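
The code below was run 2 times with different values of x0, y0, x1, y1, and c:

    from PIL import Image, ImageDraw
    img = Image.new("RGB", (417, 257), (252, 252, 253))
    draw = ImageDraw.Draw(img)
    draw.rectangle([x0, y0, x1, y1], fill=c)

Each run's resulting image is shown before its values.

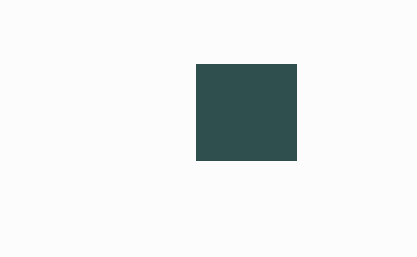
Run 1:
x0 = 196
y0 = 64
x1 = 296
y1 = 160
c = 'darkslategray'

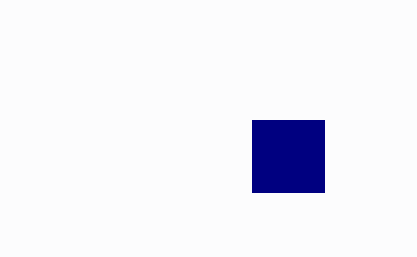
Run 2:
x0 = 252
y0 = 120
x1 = 324
y1 = 192
c = 'navy'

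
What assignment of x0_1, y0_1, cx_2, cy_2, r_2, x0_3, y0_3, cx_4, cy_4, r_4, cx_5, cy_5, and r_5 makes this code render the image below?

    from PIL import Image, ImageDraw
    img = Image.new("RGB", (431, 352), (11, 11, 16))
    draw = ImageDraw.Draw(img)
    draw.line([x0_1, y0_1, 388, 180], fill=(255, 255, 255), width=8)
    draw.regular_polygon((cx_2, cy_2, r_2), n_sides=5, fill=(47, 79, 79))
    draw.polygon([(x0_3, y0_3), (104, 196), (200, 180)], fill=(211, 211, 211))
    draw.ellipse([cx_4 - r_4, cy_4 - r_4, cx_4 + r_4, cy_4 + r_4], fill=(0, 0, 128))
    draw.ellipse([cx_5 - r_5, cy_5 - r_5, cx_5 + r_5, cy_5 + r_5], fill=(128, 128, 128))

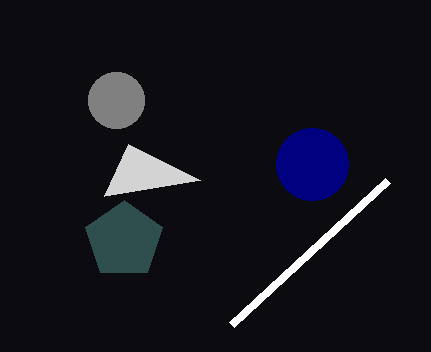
x0_1 = 232, y0_1 = 324, cx_2 = 124, cy_2 = 240, r_2 = 40, x0_3 = 128, y0_3 = 144, cx_4 = 312, cy_4 = 164, r_4 = 36, cx_5 = 116, cy_5 = 100, r_5 = 28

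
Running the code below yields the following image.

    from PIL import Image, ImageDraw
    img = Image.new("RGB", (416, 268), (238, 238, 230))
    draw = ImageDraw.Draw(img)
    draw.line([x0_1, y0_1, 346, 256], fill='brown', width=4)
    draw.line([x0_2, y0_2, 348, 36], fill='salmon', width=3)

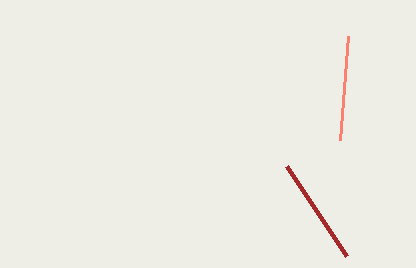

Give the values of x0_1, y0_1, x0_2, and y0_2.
x0_1 = 286, y0_1 = 166, x0_2 = 340, y0_2 = 140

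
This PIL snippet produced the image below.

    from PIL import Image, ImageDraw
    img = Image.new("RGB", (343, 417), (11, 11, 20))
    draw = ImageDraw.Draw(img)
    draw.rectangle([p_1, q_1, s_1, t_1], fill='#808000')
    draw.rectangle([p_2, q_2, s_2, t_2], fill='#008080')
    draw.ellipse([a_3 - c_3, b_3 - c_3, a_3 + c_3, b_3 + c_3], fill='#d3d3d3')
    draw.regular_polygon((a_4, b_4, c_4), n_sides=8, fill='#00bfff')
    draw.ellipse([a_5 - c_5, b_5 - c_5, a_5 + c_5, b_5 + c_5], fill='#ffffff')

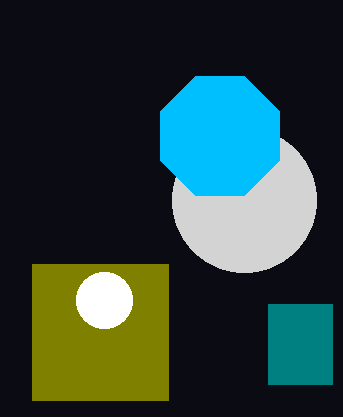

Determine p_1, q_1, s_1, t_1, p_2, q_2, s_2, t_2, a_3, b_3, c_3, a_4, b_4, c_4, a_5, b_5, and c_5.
p_1 = 32
q_1 = 264
s_1 = 168
t_1 = 400
p_2 = 268
q_2 = 304
s_2 = 332
t_2 = 384
a_3 = 244
b_3 = 200
c_3 = 72
a_4 = 220
b_4 = 136
c_4 = 64
a_5 = 104
b_5 = 300
c_5 = 28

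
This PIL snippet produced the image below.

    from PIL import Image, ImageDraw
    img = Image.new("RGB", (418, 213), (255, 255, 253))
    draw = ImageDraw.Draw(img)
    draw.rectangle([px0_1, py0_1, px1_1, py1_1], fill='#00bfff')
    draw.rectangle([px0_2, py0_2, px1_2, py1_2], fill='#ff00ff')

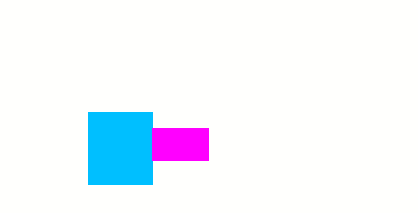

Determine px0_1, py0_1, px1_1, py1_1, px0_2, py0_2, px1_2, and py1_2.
px0_1 = 88
py0_1 = 112
px1_1 = 152
py1_1 = 184
px0_2 = 152
py0_2 = 128
px1_2 = 208
py1_2 = 160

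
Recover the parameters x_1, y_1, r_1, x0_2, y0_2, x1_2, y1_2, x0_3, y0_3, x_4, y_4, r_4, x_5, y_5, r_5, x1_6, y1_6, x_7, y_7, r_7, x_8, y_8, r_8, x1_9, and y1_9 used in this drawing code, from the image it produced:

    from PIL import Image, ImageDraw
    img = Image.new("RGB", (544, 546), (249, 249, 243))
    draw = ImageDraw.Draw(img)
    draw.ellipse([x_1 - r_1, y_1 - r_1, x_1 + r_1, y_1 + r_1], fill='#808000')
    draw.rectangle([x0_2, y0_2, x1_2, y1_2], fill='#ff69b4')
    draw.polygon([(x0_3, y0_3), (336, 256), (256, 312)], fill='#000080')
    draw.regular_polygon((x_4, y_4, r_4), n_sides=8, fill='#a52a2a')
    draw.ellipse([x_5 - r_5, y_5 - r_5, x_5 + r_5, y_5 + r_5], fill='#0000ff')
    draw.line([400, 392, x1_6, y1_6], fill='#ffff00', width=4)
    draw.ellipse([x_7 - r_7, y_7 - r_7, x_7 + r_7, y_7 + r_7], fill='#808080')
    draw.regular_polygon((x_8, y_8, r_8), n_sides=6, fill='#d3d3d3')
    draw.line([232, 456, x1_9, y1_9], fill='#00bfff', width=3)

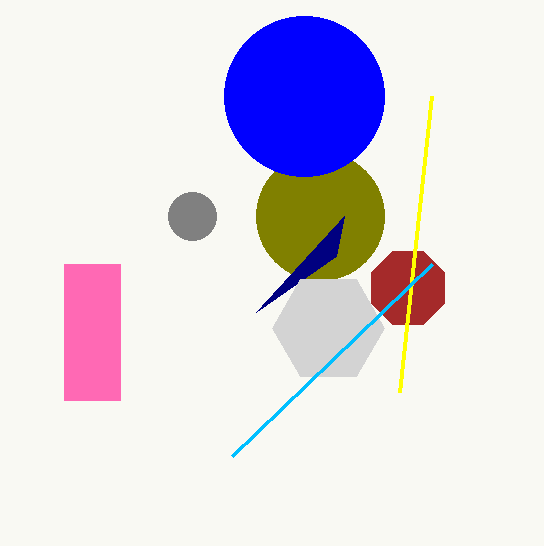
x_1 = 320
y_1 = 216
r_1 = 64
x0_2 = 64
y0_2 = 264
x1_2 = 120
y1_2 = 400
x0_3 = 344
y0_3 = 216
x_4 = 408
y_4 = 288
r_4 = 40
x_5 = 304
y_5 = 96
r_5 = 80
x1_6 = 432
y1_6 = 96
x_7 = 192
y_7 = 216
r_7 = 24
x_8 = 328
y_8 = 328
r_8 = 56
x1_9 = 432
y1_9 = 264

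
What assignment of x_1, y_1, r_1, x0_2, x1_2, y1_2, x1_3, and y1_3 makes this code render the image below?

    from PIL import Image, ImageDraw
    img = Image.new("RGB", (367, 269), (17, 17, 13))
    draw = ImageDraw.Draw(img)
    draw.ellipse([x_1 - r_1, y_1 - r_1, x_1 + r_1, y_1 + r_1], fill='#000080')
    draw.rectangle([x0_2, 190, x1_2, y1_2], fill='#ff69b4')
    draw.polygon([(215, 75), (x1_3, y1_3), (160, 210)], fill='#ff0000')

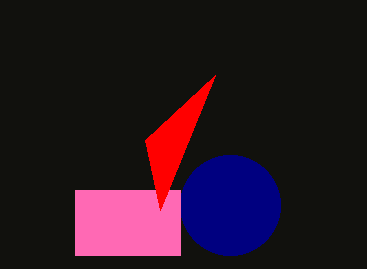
x_1 = 230, y_1 = 205, r_1 = 50, x0_2 = 75, x1_2 = 180, y1_2 = 255, x1_3 = 145, y1_3 = 140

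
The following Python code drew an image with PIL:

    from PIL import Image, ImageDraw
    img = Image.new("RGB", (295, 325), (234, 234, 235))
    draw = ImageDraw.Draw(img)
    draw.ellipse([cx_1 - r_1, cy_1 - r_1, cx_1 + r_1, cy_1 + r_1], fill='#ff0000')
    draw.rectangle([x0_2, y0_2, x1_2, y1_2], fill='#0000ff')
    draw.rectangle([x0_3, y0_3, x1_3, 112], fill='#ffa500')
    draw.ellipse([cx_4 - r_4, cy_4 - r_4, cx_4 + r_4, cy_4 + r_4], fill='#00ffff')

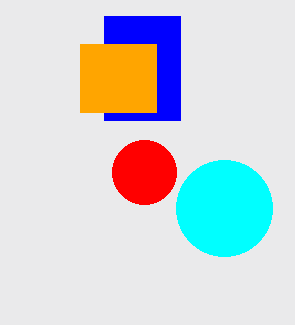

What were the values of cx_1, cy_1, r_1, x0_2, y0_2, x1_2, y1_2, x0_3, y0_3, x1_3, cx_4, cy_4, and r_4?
cx_1 = 144; cy_1 = 172; r_1 = 32; x0_2 = 104; y0_2 = 16; x1_2 = 180; y1_2 = 120; x0_3 = 80; y0_3 = 44; x1_3 = 156; cx_4 = 224; cy_4 = 208; r_4 = 48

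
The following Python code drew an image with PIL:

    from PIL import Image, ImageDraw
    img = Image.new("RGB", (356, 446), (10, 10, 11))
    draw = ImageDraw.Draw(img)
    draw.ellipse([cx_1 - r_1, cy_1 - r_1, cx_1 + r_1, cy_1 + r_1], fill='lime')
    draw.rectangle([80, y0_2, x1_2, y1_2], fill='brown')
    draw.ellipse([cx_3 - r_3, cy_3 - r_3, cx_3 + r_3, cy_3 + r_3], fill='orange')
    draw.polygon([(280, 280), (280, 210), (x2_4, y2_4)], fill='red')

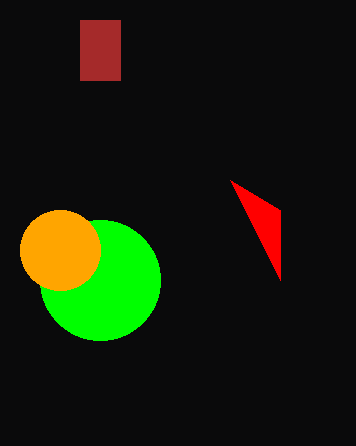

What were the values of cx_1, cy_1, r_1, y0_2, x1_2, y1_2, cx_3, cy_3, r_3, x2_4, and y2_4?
cx_1 = 100; cy_1 = 280; r_1 = 60; y0_2 = 20; x1_2 = 120; y1_2 = 80; cx_3 = 60; cy_3 = 250; r_3 = 40; x2_4 = 230; y2_4 = 180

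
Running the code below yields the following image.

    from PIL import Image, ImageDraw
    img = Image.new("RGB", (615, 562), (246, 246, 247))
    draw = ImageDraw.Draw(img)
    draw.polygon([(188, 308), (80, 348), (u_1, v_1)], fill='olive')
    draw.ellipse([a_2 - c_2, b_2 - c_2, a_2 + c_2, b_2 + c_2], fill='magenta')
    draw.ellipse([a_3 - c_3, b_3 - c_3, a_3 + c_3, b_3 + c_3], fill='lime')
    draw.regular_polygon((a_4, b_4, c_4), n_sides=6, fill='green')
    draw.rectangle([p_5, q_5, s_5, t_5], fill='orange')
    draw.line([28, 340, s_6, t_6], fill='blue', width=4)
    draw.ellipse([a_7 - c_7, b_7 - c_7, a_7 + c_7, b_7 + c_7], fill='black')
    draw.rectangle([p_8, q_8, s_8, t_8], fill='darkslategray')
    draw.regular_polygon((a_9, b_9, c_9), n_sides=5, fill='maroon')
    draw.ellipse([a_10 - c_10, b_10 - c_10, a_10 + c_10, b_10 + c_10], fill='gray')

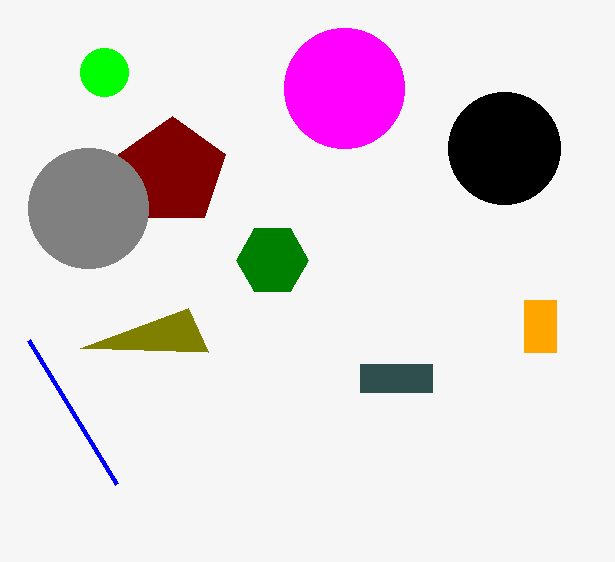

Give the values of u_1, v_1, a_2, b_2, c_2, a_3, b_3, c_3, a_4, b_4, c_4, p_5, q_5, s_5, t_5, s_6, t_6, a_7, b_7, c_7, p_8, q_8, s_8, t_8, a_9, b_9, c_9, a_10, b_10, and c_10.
u_1 = 208, v_1 = 352, a_2 = 344, b_2 = 88, c_2 = 60, a_3 = 104, b_3 = 72, c_3 = 24, a_4 = 272, b_4 = 260, c_4 = 36, p_5 = 524, q_5 = 300, s_5 = 556, t_5 = 352, s_6 = 116, t_6 = 484, a_7 = 504, b_7 = 148, c_7 = 56, p_8 = 360, q_8 = 364, s_8 = 432, t_8 = 392, a_9 = 172, b_9 = 172, c_9 = 56, a_10 = 88, b_10 = 208, c_10 = 60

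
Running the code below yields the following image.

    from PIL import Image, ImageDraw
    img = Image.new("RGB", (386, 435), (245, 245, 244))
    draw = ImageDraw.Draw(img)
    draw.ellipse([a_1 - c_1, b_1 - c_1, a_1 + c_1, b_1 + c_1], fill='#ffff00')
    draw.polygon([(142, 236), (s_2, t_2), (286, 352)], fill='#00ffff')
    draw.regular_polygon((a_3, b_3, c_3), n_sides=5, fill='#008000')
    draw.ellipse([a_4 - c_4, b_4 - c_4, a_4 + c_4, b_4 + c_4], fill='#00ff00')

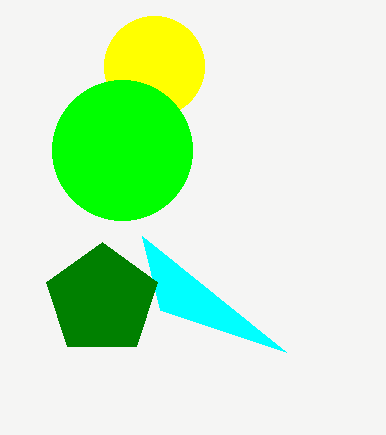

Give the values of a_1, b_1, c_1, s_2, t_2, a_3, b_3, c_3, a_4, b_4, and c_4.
a_1 = 154; b_1 = 66; c_1 = 50; s_2 = 160; t_2 = 310; a_3 = 102; b_3 = 300; c_3 = 58; a_4 = 122; b_4 = 150; c_4 = 70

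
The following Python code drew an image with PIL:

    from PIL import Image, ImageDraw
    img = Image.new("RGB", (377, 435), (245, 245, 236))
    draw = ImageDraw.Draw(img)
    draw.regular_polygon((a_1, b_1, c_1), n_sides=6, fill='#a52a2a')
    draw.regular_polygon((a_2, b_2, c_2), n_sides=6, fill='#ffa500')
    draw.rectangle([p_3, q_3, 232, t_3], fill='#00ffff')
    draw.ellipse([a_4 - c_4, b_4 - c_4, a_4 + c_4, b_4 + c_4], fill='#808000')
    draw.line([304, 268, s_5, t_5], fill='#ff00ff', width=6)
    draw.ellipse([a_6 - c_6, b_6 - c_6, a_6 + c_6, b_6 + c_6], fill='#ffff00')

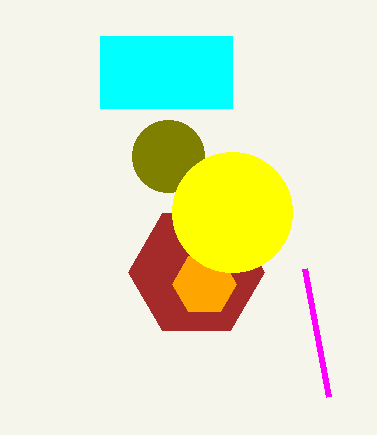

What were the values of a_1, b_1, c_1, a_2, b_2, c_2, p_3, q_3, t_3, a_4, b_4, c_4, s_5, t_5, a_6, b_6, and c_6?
a_1 = 196, b_1 = 272, c_1 = 68, a_2 = 204, b_2 = 284, c_2 = 32, p_3 = 100, q_3 = 36, t_3 = 108, a_4 = 168, b_4 = 156, c_4 = 36, s_5 = 328, t_5 = 396, a_6 = 232, b_6 = 212, c_6 = 60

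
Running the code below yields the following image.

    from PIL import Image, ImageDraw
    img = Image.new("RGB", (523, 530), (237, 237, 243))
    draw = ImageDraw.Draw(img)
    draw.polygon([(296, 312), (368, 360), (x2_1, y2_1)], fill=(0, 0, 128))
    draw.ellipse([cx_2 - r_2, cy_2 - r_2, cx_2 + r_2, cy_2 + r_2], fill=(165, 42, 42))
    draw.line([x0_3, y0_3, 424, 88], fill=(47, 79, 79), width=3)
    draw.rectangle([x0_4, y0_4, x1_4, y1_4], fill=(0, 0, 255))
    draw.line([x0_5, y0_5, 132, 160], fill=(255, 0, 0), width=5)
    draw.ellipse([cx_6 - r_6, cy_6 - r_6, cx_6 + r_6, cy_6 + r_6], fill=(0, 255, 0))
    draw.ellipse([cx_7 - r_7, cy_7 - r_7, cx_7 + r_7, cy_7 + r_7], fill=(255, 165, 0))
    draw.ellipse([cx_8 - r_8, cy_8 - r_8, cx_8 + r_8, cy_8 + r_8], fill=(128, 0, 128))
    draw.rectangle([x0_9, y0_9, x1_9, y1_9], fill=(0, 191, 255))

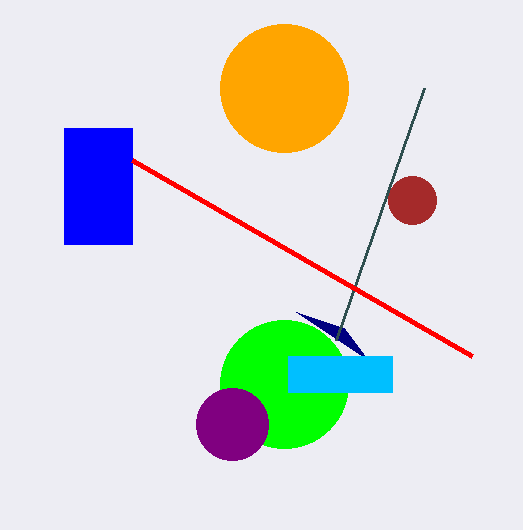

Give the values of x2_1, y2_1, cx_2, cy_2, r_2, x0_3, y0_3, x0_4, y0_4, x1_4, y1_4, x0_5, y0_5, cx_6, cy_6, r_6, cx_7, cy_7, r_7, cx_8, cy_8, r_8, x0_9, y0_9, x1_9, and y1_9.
x2_1 = 344
y2_1 = 328
cx_2 = 412
cy_2 = 200
r_2 = 24
x0_3 = 336
y0_3 = 340
x0_4 = 64
y0_4 = 128
x1_4 = 132
y1_4 = 244
x0_5 = 472
y0_5 = 356
cx_6 = 284
cy_6 = 384
r_6 = 64
cx_7 = 284
cy_7 = 88
r_7 = 64
cx_8 = 232
cy_8 = 424
r_8 = 36
x0_9 = 288
y0_9 = 356
x1_9 = 392
y1_9 = 392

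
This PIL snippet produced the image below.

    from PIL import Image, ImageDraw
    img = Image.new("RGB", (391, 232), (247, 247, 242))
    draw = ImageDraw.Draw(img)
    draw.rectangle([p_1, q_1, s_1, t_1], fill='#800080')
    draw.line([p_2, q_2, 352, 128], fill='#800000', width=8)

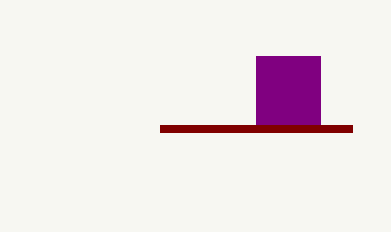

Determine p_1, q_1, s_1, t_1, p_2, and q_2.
p_1 = 256; q_1 = 56; s_1 = 320; t_1 = 128; p_2 = 160; q_2 = 128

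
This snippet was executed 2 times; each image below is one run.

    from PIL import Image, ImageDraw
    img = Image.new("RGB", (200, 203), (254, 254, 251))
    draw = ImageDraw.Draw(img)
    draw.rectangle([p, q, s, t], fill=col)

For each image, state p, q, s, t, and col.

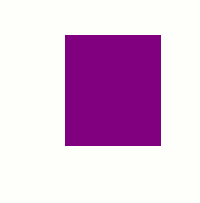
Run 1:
p = 65; q = 35; s = 160; t = 145; col = 'purple'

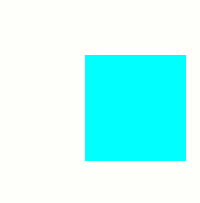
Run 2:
p = 85
q = 55
s = 185
t = 160
col = 'cyan'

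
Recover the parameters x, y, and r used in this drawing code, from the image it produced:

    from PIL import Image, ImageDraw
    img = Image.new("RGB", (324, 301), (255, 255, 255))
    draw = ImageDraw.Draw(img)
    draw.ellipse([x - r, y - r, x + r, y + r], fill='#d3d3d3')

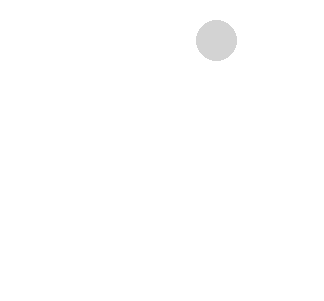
x = 216, y = 40, r = 20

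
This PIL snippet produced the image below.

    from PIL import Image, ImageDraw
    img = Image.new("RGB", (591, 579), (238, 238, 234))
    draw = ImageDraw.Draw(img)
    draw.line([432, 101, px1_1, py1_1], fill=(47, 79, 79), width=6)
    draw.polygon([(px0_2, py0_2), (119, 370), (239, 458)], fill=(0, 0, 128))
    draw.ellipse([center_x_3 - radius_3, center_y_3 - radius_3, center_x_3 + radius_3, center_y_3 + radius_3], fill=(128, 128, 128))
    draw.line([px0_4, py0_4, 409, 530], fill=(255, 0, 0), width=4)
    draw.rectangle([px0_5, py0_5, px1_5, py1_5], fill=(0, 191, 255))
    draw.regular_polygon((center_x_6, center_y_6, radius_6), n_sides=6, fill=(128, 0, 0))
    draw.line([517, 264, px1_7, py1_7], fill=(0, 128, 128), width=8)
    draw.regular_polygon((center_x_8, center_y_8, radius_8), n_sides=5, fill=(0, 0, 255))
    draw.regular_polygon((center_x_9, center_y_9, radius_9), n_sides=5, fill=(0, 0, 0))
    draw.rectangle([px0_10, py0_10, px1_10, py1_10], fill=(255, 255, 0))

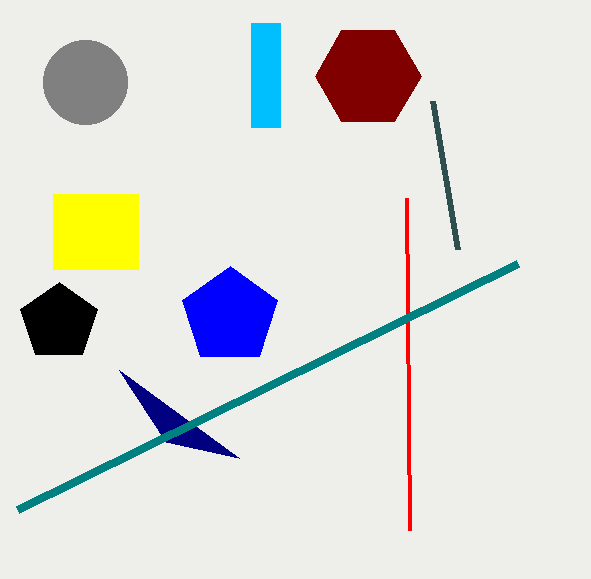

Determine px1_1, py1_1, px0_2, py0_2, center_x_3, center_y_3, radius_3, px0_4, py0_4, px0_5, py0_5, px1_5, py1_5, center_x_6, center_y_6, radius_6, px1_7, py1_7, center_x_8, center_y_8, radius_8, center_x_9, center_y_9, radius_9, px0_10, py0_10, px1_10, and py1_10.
px1_1 = 457, py1_1 = 249, px0_2 = 166, py0_2 = 442, center_x_3 = 85, center_y_3 = 82, radius_3 = 42, px0_4 = 406, py0_4 = 198, px0_5 = 251, py0_5 = 23, px1_5 = 280, py1_5 = 127, center_x_6 = 368, center_y_6 = 76, radius_6 = 53, px1_7 = 17, py1_7 = 510, center_x_8 = 230, center_y_8 = 316, radius_8 = 50, center_x_9 = 59, center_y_9 = 322, radius_9 = 40, px0_10 = 53, py0_10 = 194, px1_10 = 138, py1_10 = 269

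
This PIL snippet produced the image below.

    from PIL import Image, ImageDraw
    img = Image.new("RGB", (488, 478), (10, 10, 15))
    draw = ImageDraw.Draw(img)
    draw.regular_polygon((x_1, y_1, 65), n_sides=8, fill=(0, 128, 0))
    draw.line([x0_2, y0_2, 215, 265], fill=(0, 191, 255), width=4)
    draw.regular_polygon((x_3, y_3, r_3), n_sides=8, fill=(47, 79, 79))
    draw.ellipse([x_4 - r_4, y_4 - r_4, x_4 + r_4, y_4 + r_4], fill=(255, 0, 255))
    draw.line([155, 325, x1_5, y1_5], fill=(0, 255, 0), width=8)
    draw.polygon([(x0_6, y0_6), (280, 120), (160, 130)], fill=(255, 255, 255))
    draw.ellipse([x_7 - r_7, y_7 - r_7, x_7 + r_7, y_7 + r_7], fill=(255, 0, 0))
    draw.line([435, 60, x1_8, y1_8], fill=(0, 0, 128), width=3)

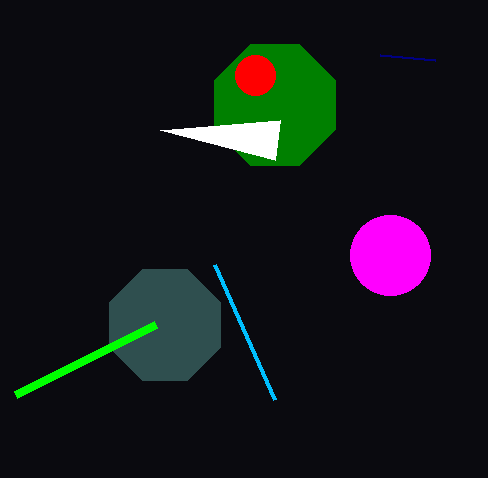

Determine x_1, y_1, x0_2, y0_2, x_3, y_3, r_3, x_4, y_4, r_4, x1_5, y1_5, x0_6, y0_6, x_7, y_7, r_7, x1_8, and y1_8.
x_1 = 275
y_1 = 105
x0_2 = 275
y0_2 = 400
x_3 = 165
y_3 = 325
r_3 = 60
x_4 = 390
y_4 = 255
r_4 = 40
x1_5 = 15
y1_5 = 395
x0_6 = 275
y0_6 = 160
x_7 = 255
y_7 = 75
r_7 = 20
x1_8 = 380
y1_8 = 55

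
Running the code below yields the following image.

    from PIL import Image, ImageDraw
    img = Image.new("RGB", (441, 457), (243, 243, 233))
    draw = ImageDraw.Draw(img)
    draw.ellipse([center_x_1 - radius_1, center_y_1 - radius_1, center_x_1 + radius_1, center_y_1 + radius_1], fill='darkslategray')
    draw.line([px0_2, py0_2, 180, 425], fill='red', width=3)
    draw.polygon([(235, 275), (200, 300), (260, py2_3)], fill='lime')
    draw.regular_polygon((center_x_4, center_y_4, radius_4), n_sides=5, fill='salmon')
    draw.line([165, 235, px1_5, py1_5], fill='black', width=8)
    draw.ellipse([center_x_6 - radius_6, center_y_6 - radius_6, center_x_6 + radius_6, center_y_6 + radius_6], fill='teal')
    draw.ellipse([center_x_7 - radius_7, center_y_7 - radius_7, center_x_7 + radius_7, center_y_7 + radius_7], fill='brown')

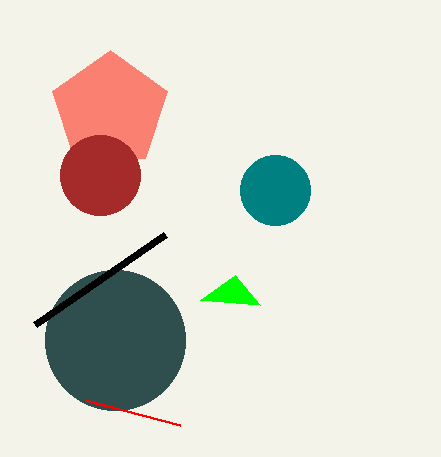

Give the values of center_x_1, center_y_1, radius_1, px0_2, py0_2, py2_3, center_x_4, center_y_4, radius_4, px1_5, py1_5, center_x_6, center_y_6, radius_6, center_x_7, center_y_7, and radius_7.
center_x_1 = 115; center_y_1 = 340; radius_1 = 70; px0_2 = 85; py0_2 = 400; py2_3 = 305; center_x_4 = 110; center_y_4 = 110; radius_4 = 60; px1_5 = 35; py1_5 = 325; center_x_6 = 275; center_y_6 = 190; radius_6 = 35; center_x_7 = 100; center_y_7 = 175; radius_7 = 40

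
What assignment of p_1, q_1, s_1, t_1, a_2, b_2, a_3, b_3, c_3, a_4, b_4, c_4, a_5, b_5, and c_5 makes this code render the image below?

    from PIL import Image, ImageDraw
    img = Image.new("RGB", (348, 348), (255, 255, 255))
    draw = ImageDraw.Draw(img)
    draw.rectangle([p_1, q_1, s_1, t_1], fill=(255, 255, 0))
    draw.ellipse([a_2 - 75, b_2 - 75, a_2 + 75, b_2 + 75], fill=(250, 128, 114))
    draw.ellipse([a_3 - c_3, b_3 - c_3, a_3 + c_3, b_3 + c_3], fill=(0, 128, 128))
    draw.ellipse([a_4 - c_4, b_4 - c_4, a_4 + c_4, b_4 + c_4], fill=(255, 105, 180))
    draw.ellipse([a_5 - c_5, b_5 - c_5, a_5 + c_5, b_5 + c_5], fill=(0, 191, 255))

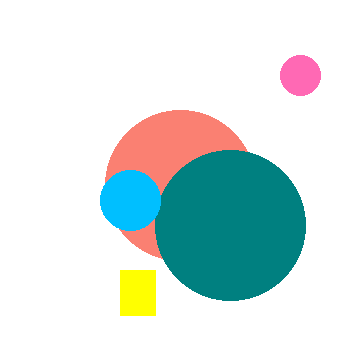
p_1 = 120
q_1 = 270
s_1 = 155
t_1 = 315
a_2 = 180
b_2 = 185
a_3 = 230
b_3 = 225
c_3 = 75
a_4 = 300
b_4 = 75
c_4 = 20
a_5 = 130
b_5 = 200
c_5 = 30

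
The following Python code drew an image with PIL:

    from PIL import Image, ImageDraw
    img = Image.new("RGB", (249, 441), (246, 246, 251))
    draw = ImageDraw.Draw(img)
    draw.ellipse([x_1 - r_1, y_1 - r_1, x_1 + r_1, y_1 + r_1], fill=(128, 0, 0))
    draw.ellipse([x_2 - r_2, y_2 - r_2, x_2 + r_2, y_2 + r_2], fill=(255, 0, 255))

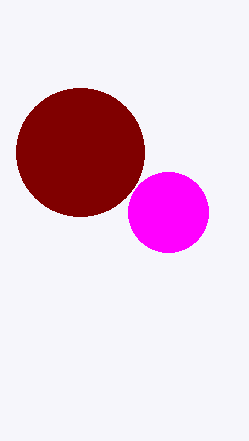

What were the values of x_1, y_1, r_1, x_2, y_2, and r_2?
x_1 = 80, y_1 = 152, r_1 = 64, x_2 = 168, y_2 = 212, r_2 = 40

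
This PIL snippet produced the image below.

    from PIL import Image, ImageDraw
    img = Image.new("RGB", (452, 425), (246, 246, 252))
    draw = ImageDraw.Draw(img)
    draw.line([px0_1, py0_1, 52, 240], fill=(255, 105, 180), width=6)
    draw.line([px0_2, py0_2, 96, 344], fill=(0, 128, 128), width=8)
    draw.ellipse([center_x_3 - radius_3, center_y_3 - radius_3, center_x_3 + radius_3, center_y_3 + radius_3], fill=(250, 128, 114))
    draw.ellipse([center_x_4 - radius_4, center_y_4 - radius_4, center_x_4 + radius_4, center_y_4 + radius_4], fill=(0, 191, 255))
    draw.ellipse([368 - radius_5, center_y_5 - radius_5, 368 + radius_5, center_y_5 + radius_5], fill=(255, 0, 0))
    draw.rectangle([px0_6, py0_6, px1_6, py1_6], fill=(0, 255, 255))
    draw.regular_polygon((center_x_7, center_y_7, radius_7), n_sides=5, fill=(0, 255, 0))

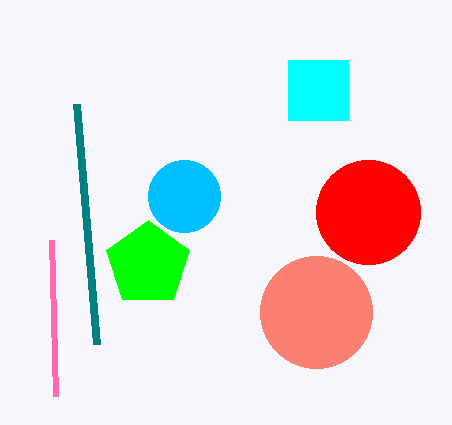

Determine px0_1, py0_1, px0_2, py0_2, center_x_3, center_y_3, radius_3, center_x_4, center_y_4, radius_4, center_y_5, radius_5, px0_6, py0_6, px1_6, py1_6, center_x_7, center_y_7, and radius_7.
px0_1 = 56, py0_1 = 396, px0_2 = 76, py0_2 = 104, center_x_3 = 316, center_y_3 = 312, radius_3 = 56, center_x_4 = 184, center_y_4 = 196, radius_4 = 36, center_y_5 = 212, radius_5 = 52, px0_6 = 288, py0_6 = 60, px1_6 = 348, py1_6 = 120, center_x_7 = 148, center_y_7 = 264, radius_7 = 44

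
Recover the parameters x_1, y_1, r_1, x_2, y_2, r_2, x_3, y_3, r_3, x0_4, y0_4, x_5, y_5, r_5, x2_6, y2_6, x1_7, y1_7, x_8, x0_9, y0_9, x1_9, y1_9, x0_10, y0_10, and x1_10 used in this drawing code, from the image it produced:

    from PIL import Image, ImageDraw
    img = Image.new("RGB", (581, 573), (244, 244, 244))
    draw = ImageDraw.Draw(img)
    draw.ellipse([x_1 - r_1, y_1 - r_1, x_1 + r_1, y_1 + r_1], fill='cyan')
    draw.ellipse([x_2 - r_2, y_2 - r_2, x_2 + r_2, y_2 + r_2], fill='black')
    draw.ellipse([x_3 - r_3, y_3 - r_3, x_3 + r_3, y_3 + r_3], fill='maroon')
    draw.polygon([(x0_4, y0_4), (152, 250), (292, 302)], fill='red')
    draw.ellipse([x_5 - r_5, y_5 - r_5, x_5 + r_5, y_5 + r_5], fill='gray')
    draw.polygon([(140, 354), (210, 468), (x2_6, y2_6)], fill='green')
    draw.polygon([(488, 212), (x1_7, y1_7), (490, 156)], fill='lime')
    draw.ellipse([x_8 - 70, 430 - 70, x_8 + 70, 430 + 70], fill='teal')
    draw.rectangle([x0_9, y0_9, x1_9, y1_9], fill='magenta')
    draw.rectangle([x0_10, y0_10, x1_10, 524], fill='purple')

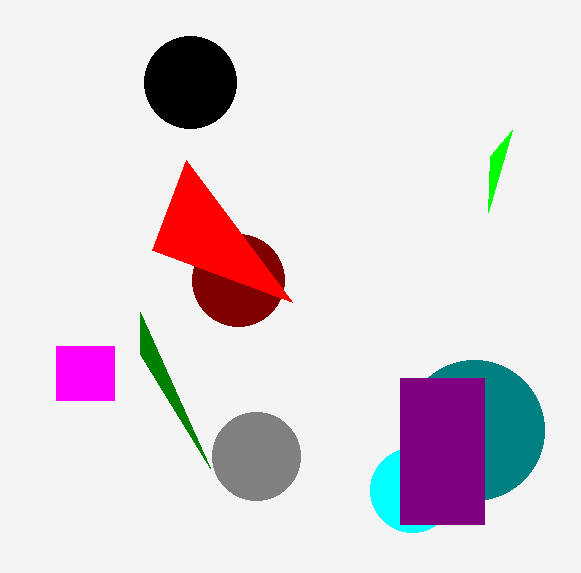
x_1 = 412, y_1 = 490, r_1 = 42, x_2 = 190, y_2 = 82, r_2 = 46, x_3 = 238, y_3 = 280, r_3 = 46, x0_4 = 186, y0_4 = 160, x_5 = 256, y_5 = 456, r_5 = 44, x2_6 = 140, y2_6 = 312, x1_7 = 512, y1_7 = 130, x_8 = 474, x0_9 = 56, y0_9 = 346, x1_9 = 114, y1_9 = 400, x0_10 = 400, y0_10 = 378, x1_10 = 484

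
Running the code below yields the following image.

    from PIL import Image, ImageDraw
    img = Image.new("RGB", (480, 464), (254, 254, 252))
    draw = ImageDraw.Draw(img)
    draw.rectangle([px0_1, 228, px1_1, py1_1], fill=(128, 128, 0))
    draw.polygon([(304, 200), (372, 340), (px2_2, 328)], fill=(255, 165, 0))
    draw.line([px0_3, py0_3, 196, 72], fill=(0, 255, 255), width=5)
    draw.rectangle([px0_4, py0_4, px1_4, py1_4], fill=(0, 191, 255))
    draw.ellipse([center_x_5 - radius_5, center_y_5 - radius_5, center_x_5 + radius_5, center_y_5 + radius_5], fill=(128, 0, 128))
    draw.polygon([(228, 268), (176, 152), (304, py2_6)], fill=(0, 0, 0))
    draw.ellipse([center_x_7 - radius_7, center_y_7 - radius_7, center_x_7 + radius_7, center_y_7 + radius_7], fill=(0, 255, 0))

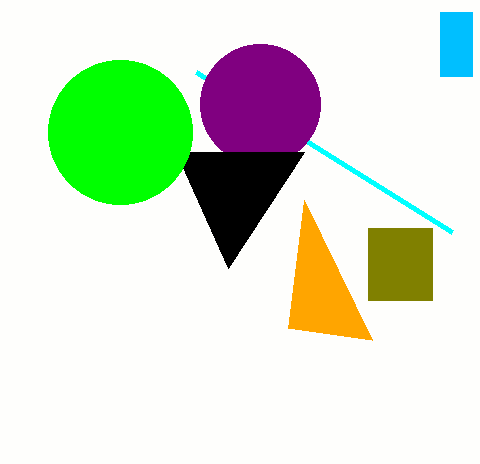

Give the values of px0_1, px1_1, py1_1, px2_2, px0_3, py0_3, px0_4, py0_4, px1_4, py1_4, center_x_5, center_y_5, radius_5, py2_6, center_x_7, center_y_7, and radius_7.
px0_1 = 368
px1_1 = 432
py1_1 = 300
px2_2 = 288
px0_3 = 452
py0_3 = 232
px0_4 = 440
py0_4 = 12
px1_4 = 472
py1_4 = 76
center_x_5 = 260
center_y_5 = 104
radius_5 = 60
py2_6 = 152
center_x_7 = 120
center_y_7 = 132
radius_7 = 72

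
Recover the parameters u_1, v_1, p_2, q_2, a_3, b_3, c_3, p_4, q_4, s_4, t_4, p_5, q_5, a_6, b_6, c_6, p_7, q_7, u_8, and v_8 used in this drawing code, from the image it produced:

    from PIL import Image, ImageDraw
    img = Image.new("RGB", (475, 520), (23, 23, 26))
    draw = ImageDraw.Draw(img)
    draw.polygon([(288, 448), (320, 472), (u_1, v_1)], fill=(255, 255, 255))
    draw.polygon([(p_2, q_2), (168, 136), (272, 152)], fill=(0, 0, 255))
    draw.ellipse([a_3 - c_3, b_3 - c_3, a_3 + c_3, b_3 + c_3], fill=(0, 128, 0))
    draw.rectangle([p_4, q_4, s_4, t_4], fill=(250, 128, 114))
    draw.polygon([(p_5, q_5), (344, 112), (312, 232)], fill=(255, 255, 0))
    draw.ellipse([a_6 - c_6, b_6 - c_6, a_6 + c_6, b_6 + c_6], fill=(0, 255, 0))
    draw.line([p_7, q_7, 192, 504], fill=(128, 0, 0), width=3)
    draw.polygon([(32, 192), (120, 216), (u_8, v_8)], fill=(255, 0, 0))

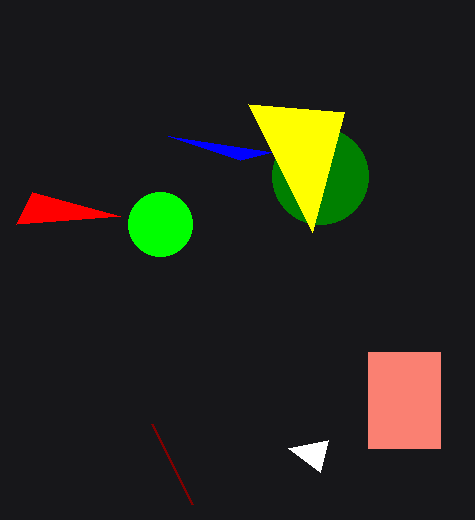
u_1 = 328
v_1 = 440
p_2 = 240
q_2 = 160
a_3 = 320
b_3 = 176
c_3 = 48
p_4 = 368
q_4 = 352
s_4 = 440
t_4 = 448
p_5 = 248
q_5 = 104
a_6 = 160
b_6 = 224
c_6 = 32
p_7 = 152
q_7 = 424
u_8 = 16
v_8 = 224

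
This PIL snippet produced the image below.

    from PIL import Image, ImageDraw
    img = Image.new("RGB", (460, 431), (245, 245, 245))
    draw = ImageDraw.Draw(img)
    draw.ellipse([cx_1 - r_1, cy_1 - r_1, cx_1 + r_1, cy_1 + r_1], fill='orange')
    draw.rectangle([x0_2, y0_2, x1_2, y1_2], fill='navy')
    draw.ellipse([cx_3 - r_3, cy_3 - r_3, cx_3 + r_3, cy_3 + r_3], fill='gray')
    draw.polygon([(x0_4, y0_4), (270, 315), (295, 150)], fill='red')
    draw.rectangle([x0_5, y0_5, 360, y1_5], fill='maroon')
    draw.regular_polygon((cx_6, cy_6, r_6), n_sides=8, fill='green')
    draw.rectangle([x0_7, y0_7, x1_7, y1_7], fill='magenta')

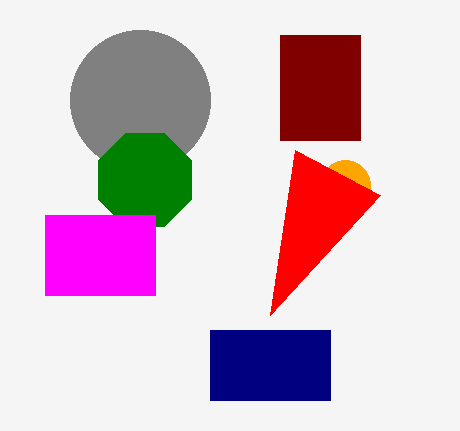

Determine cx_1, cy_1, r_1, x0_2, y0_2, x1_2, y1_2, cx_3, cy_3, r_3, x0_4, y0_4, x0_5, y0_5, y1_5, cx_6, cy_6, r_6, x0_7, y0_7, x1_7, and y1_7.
cx_1 = 345; cy_1 = 185; r_1 = 25; x0_2 = 210; y0_2 = 330; x1_2 = 330; y1_2 = 400; cx_3 = 140; cy_3 = 100; r_3 = 70; x0_4 = 380; y0_4 = 195; x0_5 = 280; y0_5 = 35; y1_5 = 140; cx_6 = 145; cy_6 = 180; r_6 = 50; x0_7 = 45; y0_7 = 215; x1_7 = 155; y1_7 = 295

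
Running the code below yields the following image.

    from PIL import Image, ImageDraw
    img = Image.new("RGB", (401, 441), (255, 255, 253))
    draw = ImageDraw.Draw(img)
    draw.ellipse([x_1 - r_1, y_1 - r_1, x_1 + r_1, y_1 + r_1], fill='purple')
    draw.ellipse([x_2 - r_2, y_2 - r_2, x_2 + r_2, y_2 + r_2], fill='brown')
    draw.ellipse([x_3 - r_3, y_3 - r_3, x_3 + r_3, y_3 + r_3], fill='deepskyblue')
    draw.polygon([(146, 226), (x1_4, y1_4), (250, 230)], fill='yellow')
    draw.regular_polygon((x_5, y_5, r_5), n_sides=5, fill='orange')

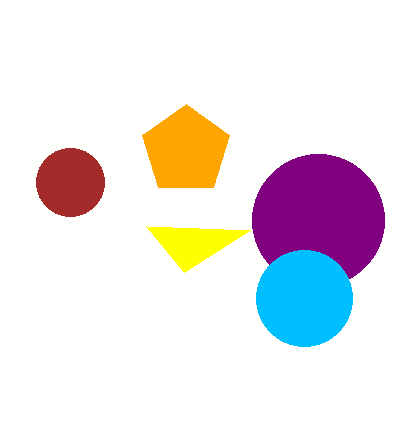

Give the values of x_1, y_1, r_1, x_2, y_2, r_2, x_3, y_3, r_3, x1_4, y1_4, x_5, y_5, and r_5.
x_1 = 318
y_1 = 220
r_1 = 66
x_2 = 70
y_2 = 182
r_2 = 34
x_3 = 304
y_3 = 298
r_3 = 48
x1_4 = 184
y1_4 = 272
x_5 = 186
y_5 = 150
r_5 = 46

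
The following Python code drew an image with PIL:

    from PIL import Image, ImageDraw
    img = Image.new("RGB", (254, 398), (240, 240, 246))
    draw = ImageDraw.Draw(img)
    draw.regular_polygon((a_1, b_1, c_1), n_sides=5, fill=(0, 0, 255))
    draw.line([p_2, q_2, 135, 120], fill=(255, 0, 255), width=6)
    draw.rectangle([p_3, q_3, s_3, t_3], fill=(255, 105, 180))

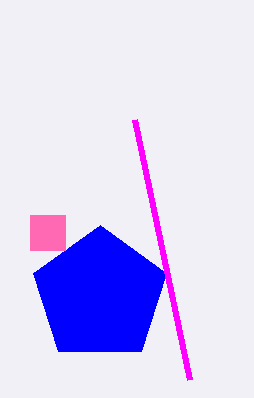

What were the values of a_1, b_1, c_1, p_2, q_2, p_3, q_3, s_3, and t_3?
a_1 = 100
b_1 = 295
c_1 = 70
p_2 = 190
q_2 = 380
p_3 = 30
q_3 = 215
s_3 = 65
t_3 = 250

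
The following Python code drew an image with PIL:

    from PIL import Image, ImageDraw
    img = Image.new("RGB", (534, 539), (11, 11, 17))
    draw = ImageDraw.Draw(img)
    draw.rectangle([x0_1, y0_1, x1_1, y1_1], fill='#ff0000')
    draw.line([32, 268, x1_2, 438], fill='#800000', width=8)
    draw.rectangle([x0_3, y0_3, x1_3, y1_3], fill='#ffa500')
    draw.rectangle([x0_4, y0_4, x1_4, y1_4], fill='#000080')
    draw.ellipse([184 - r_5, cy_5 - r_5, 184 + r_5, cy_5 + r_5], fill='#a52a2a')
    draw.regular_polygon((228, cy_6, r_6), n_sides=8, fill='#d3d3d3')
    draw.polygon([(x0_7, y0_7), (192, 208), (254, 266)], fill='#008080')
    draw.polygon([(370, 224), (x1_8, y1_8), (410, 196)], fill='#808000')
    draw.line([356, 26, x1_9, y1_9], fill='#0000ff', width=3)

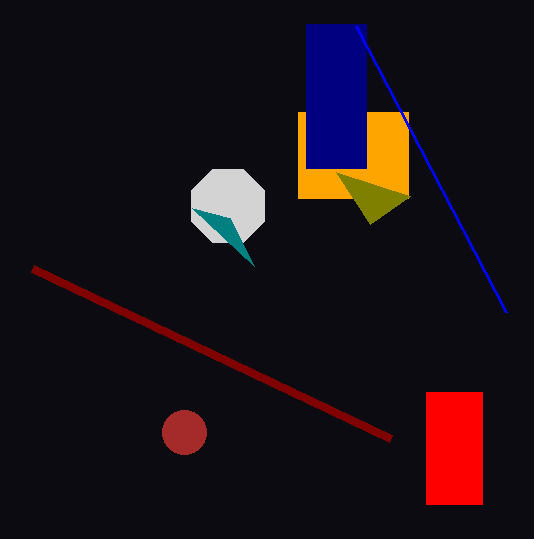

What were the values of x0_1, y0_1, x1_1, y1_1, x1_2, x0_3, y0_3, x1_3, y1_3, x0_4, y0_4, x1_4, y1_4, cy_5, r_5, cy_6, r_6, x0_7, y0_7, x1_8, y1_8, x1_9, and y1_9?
x0_1 = 426
y0_1 = 392
x1_1 = 482
y1_1 = 504
x1_2 = 390
x0_3 = 298
y0_3 = 112
x1_3 = 408
y1_3 = 198
x0_4 = 306
y0_4 = 24
x1_4 = 366
y1_4 = 168
cy_5 = 432
r_5 = 22
cy_6 = 206
r_6 = 40
x0_7 = 230
y0_7 = 218
x1_8 = 336
y1_8 = 172
x1_9 = 506
y1_9 = 312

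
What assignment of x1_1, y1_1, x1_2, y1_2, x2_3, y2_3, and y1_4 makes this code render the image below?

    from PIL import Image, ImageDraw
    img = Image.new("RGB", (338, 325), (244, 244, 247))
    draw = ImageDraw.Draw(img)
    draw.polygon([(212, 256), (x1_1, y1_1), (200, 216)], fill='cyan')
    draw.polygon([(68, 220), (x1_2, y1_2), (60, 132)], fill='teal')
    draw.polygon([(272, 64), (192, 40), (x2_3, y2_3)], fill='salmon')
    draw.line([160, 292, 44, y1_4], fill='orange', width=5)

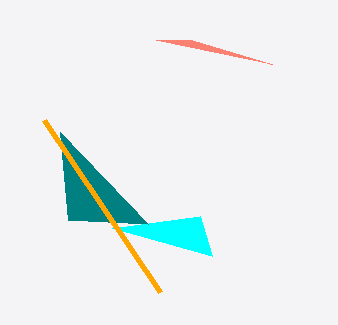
x1_1 = 112, y1_1 = 228, x1_2 = 148, y1_2 = 224, x2_3 = 156, y2_3 = 40, y1_4 = 120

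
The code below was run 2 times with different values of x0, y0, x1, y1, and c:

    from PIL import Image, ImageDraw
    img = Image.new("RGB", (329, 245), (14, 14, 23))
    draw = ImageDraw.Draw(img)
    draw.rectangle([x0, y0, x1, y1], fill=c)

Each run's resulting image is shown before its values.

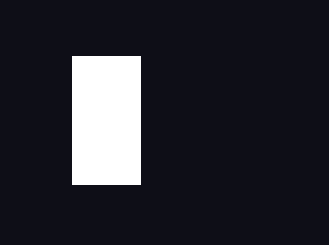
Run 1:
x0 = 72, y0 = 56, x1 = 140, y1 = 184, c = 'white'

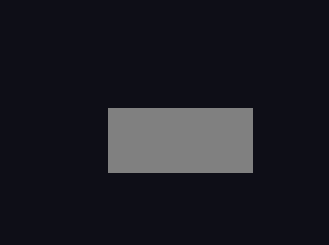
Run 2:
x0 = 108, y0 = 108, x1 = 252, y1 = 172, c = 'gray'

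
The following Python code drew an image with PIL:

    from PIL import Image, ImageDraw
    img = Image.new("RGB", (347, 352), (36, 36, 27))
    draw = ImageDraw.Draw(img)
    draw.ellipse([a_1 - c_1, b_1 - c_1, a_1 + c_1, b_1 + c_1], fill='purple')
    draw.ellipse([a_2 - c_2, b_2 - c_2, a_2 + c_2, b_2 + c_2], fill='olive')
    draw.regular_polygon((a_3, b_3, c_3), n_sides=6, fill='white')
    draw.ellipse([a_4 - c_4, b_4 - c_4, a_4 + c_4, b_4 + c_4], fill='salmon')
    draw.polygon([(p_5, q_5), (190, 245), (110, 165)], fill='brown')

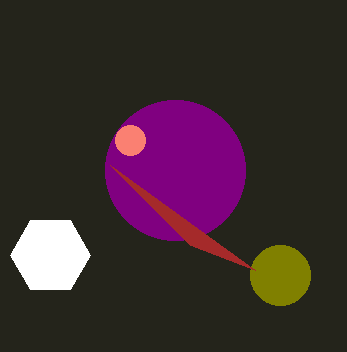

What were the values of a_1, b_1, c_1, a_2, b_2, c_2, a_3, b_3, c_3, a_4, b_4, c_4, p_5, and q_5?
a_1 = 175, b_1 = 170, c_1 = 70, a_2 = 280, b_2 = 275, c_2 = 30, a_3 = 50, b_3 = 255, c_3 = 40, a_4 = 130, b_4 = 140, c_4 = 15, p_5 = 255, q_5 = 270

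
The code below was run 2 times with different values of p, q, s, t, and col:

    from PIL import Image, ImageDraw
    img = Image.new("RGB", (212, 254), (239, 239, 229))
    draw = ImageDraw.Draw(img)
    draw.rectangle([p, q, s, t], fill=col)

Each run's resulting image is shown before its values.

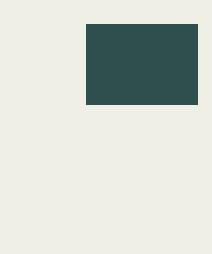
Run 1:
p = 86
q = 24
s = 197
t = 104
col = 'darkslategray'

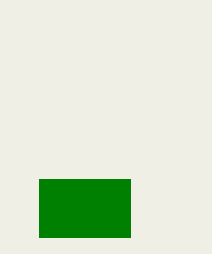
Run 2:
p = 39
q = 179
s = 130
t = 237
col = 'green'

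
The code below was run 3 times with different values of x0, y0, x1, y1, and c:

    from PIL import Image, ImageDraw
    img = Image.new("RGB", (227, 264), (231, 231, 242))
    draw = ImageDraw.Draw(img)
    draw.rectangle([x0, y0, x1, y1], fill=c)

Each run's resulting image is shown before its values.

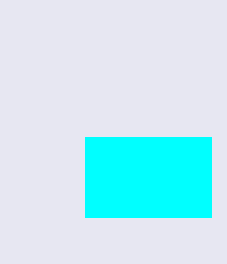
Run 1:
x0 = 85; y0 = 137; x1 = 211; y1 = 217; c = 'cyan'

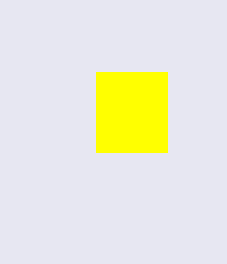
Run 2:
x0 = 96; y0 = 72; x1 = 167; y1 = 152; c = 'yellow'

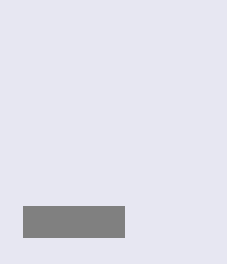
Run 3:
x0 = 23
y0 = 206
x1 = 124
y1 = 237
c = 'gray'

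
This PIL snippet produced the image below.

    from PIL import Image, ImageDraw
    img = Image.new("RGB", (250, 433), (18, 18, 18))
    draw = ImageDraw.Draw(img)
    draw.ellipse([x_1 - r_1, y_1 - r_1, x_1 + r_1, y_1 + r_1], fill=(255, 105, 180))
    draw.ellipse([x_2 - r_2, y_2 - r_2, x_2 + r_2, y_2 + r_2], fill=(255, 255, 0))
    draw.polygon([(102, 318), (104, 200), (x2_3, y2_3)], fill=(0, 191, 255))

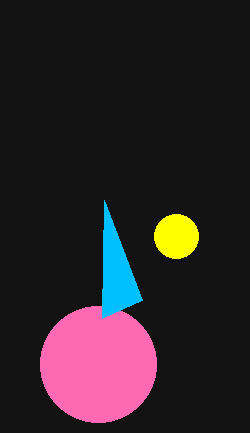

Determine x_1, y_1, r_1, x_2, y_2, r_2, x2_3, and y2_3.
x_1 = 98; y_1 = 364; r_1 = 58; x_2 = 176; y_2 = 236; r_2 = 22; x2_3 = 142; y2_3 = 300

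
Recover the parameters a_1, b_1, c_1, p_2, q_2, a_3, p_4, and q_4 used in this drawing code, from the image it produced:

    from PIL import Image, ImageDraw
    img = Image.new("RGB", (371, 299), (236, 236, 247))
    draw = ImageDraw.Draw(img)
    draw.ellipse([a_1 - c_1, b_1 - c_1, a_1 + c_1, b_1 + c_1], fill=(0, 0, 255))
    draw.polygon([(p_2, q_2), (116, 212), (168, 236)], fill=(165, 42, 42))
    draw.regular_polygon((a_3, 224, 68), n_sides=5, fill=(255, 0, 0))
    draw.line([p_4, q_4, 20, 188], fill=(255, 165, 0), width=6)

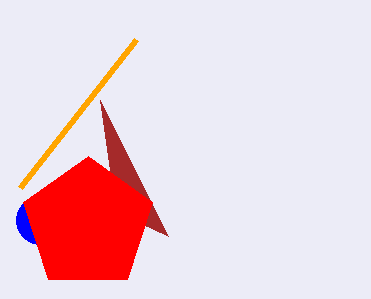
a_1 = 40
b_1 = 220
c_1 = 24
p_2 = 100
q_2 = 100
a_3 = 88
p_4 = 136
q_4 = 40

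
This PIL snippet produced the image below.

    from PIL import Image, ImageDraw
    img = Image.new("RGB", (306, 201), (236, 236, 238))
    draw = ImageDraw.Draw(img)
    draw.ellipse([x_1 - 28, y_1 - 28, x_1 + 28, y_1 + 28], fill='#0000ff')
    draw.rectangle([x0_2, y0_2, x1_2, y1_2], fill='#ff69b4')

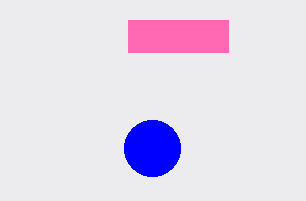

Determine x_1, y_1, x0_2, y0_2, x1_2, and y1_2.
x_1 = 152, y_1 = 148, x0_2 = 128, y0_2 = 20, x1_2 = 228, y1_2 = 52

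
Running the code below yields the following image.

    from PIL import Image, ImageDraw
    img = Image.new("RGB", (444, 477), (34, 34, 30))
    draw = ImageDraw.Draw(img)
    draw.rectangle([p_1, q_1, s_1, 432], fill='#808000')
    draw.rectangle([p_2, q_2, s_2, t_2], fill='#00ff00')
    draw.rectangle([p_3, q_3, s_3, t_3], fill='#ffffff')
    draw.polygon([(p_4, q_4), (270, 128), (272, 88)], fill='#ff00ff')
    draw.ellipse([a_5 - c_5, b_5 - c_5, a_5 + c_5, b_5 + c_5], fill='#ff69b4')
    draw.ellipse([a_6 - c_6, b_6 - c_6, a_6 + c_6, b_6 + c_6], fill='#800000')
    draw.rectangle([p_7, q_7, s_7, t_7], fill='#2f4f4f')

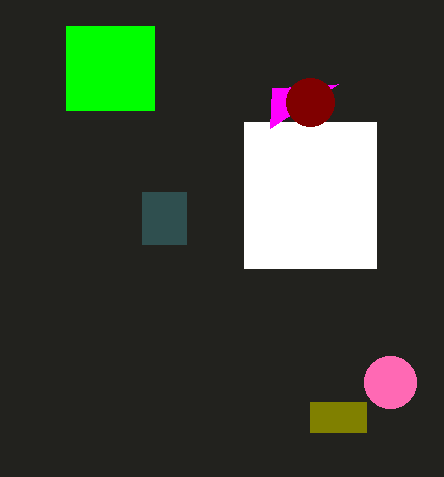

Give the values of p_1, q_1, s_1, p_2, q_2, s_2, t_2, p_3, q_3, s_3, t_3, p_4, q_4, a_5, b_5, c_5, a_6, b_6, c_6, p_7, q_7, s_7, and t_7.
p_1 = 310, q_1 = 402, s_1 = 366, p_2 = 66, q_2 = 26, s_2 = 154, t_2 = 110, p_3 = 244, q_3 = 122, s_3 = 376, t_3 = 268, p_4 = 338, q_4 = 84, a_5 = 390, b_5 = 382, c_5 = 26, a_6 = 310, b_6 = 102, c_6 = 24, p_7 = 142, q_7 = 192, s_7 = 186, t_7 = 244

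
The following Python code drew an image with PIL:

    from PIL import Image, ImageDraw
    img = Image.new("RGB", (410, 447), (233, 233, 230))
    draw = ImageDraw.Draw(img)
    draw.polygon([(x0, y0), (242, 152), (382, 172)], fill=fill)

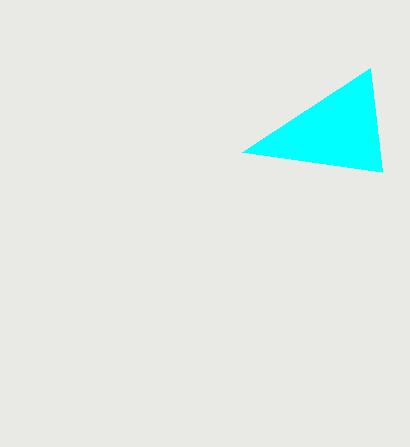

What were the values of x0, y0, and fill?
x0 = 370, y0 = 68, fill = 'cyan'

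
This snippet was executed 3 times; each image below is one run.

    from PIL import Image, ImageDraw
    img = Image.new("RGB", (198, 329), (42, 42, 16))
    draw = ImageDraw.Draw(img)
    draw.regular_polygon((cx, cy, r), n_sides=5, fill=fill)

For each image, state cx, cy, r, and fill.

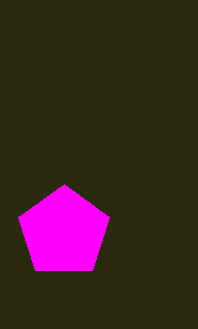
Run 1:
cx = 64; cy = 232; r = 48; fill = 'magenta'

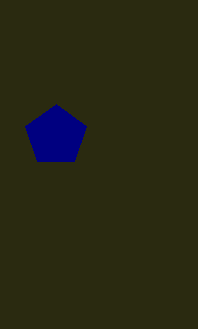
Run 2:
cx = 56; cy = 136; r = 32; fill = 'navy'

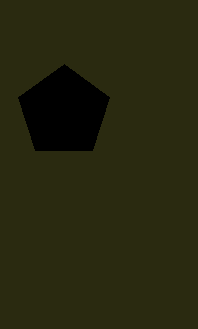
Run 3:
cx = 64
cy = 112
r = 48
fill = 'black'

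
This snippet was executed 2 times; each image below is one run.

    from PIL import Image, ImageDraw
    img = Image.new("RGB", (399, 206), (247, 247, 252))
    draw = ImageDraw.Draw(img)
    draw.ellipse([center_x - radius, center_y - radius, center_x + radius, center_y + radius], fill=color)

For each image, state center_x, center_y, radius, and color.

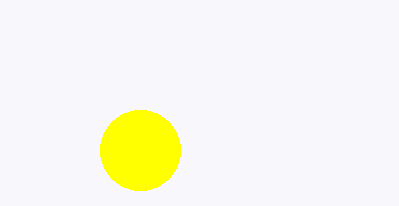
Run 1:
center_x = 140, center_y = 150, radius = 40, color = 'yellow'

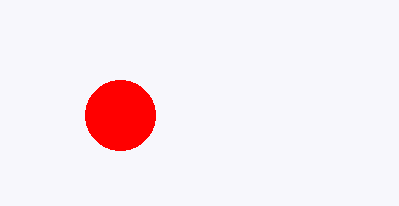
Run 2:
center_x = 120, center_y = 115, radius = 35, color = 'red'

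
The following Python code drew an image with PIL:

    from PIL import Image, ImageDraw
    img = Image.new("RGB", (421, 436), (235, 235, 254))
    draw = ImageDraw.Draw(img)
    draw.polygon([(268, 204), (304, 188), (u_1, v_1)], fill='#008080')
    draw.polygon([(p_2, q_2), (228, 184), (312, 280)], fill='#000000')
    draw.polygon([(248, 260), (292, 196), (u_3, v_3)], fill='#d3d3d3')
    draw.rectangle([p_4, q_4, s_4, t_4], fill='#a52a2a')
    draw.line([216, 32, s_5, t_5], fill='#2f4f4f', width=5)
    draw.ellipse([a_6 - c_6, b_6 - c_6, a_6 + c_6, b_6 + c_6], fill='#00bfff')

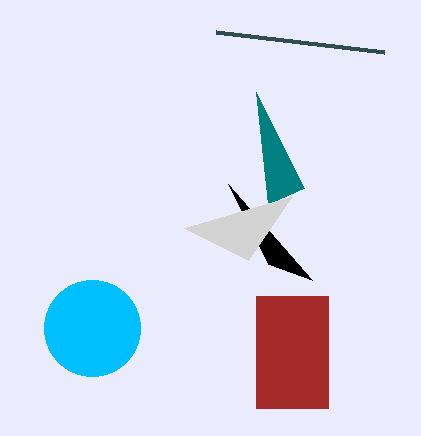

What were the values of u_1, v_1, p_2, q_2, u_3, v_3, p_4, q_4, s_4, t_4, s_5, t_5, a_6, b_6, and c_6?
u_1 = 256, v_1 = 92, p_2 = 268, q_2 = 264, u_3 = 184, v_3 = 228, p_4 = 256, q_4 = 296, s_4 = 328, t_4 = 408, s_5 = 384, t_5 = 52, a_6 = 92, b_6 = 328, c_6 = 48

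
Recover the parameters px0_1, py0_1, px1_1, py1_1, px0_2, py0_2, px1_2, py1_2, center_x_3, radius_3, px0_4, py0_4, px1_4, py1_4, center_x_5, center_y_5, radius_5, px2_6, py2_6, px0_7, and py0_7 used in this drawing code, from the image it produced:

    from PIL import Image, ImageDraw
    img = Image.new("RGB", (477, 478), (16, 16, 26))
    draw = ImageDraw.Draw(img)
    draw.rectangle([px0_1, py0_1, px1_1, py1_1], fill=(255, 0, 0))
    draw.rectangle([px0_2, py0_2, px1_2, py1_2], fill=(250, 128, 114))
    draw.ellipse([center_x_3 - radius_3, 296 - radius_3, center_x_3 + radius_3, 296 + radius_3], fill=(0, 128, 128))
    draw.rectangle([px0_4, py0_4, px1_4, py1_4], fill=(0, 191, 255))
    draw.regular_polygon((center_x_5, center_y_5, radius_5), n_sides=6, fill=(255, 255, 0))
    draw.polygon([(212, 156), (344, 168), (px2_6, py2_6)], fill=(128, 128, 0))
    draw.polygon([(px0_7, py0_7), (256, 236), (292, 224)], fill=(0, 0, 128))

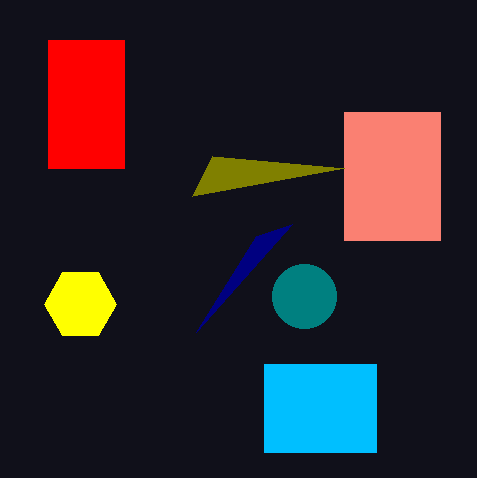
px0_1 = 48; py0_1 = 40; px1_1 = 124; py1_1 = 168; px0_2 = 344; py0_2 = 112; px1_2 = 440; py1_2 = 240; center_x_3 = 304; radius_3 = 32; px0_4 = 264; py0_4 = 364; px1_4 = 376; py1_4 = 452; center_x_5 = 80; center_y_5 = 304; radius_5 = 36; px2_6 = 192; py2_6 = 196; px0_7 = 196; py0_7 = 332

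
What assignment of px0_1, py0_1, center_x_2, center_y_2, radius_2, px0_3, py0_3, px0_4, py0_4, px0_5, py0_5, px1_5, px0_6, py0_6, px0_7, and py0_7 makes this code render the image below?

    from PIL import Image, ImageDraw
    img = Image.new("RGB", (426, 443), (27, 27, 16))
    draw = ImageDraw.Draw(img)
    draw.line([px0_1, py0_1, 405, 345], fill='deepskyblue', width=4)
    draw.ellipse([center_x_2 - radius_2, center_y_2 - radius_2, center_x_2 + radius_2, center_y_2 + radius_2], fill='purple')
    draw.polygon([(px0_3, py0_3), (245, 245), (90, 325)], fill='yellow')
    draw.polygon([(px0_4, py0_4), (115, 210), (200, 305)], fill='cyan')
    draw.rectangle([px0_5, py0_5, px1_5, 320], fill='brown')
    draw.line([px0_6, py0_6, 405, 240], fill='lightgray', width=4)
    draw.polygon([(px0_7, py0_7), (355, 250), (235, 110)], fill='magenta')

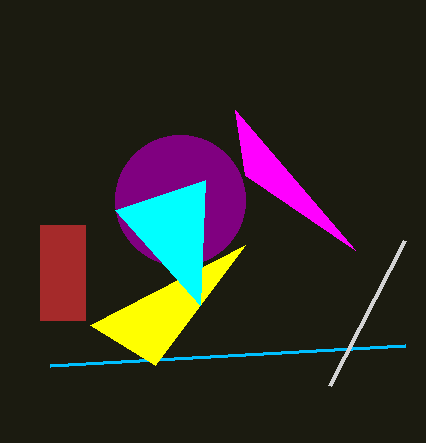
px0_1 = 50
py0_1 = 365
center_x_2 = 180
center_y_2 = 200
radius_2 = 65
px0_3 = 155
py0_3 = 365
px0_4 = 205
py0_4 = 180
px0_5 = 40
py0_5 = 225
px1_5 = 85
px0_6 = 330
py0_6 = 385
px0_7 = 245
py0_7 = 175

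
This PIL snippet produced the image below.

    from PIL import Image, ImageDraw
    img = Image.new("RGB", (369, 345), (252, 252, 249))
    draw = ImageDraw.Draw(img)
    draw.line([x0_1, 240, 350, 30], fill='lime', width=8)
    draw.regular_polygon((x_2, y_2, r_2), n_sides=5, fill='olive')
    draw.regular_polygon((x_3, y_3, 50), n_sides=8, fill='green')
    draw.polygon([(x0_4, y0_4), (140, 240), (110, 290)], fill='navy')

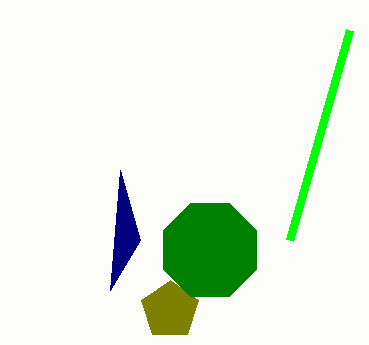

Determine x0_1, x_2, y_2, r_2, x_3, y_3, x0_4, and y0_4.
x0_1 = 290
x_2 = 170
y_2 = 310
r_2 = 30
x_3 = 210
y_3 = 250
x0_4 = 120
y0_4 = 170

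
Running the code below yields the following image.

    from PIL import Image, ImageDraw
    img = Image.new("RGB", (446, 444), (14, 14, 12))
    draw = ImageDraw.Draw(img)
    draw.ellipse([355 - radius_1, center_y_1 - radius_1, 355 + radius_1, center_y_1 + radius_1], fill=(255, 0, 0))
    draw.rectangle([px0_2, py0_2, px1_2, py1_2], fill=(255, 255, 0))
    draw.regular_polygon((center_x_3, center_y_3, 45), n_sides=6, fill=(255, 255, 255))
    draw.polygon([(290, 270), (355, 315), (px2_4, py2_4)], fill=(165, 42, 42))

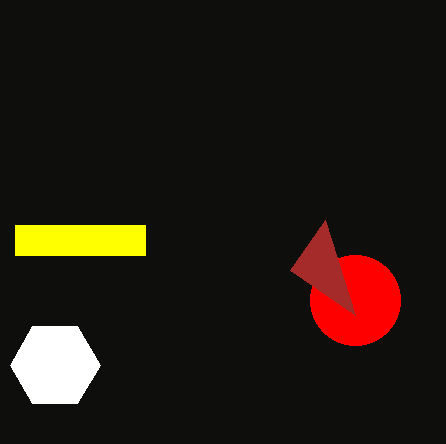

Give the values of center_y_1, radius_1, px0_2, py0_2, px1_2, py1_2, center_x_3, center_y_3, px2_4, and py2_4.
center_y_1 = 300
radius_1 = 45
px0_2 = 15
py0_2 = 225
px1_2 = 145
py1_2 = 255
center_x_3 = 55
center_y_3 = 365
px2_4 = 325
py2_4 = 220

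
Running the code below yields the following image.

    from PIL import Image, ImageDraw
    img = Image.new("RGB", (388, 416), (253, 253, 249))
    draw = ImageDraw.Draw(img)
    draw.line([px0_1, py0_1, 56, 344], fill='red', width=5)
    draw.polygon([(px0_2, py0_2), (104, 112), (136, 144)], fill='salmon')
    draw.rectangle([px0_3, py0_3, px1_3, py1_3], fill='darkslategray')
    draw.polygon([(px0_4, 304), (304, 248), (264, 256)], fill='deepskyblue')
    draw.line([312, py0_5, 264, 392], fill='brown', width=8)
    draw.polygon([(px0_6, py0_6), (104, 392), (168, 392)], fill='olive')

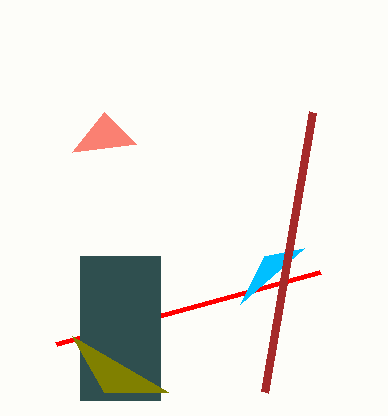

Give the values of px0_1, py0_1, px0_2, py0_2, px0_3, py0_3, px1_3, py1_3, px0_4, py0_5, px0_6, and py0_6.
px0_1 = 320
py0_1 = 272
px0_2 = 72
py0_2 = 152
px0_3 = 80
py0_3 = 256
px1_3 = 160
py1_3 = 400
px0_4 = 240
py0_5 = 112
px0_6 = 72
py0_6 = 336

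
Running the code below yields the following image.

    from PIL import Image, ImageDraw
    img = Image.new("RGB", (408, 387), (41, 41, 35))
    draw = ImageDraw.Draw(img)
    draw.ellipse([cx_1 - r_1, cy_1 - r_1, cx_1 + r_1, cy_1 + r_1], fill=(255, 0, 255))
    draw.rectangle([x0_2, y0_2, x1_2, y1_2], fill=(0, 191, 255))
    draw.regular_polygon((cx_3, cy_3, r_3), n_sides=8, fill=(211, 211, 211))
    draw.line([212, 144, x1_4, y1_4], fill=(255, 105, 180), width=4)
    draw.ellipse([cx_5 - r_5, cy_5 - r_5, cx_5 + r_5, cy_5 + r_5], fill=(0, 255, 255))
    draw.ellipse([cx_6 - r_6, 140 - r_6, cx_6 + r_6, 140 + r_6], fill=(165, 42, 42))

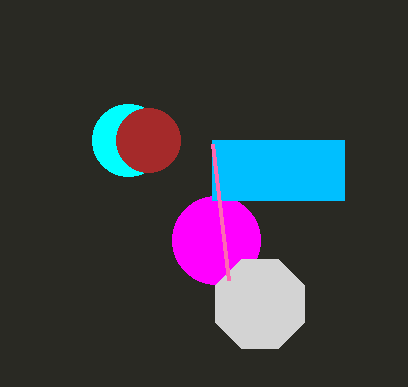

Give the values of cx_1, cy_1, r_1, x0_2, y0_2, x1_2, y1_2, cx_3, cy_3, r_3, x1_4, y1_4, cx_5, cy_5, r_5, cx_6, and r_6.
cx_1 = 216; cy_1 = 240; r_1 = 44; x0_2 = 212; y0_2 = 140; x1_2 = 344; y1_2 = 200; cx_3 = 260; cy_3 = 304; r_3 = 48; x1_4 = 228; y1_4 = 280; cx_5 = 128; cy_5 = 140; r_5 = 36; cx_6 = 148; r_6 = 32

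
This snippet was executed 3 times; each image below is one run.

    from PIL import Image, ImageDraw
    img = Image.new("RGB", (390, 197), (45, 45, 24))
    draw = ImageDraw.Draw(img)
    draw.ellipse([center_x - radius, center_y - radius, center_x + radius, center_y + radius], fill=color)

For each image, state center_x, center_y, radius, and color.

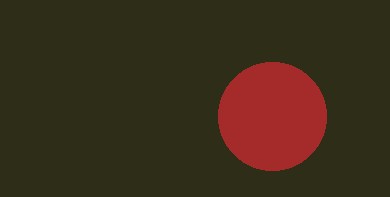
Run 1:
center_x = 272, center_y = 116, radius = 54, color = 'brown'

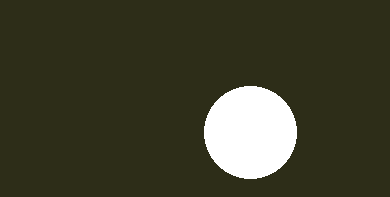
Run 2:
center_x = 250
center_y = 132
radius = 46
color = 'white'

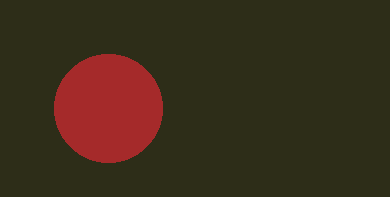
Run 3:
center_x = 108; center_y = 108; radius = 54; color = 'brown'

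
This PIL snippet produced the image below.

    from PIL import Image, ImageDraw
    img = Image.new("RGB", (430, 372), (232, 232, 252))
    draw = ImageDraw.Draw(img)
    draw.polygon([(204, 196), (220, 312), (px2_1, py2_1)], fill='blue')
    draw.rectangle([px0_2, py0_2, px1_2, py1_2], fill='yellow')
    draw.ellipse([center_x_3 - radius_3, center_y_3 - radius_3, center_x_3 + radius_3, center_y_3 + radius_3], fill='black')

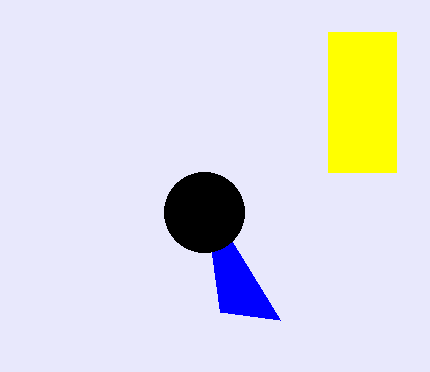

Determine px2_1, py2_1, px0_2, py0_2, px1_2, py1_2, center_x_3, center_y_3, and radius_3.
px2_1 = 280, py2_1 = 320, px0_2 = 328, py0_2 = 32, px1_2 = 396, py1_2 = 172, center_x_3 = 204, center_y_3 = 212, radius_3 = 40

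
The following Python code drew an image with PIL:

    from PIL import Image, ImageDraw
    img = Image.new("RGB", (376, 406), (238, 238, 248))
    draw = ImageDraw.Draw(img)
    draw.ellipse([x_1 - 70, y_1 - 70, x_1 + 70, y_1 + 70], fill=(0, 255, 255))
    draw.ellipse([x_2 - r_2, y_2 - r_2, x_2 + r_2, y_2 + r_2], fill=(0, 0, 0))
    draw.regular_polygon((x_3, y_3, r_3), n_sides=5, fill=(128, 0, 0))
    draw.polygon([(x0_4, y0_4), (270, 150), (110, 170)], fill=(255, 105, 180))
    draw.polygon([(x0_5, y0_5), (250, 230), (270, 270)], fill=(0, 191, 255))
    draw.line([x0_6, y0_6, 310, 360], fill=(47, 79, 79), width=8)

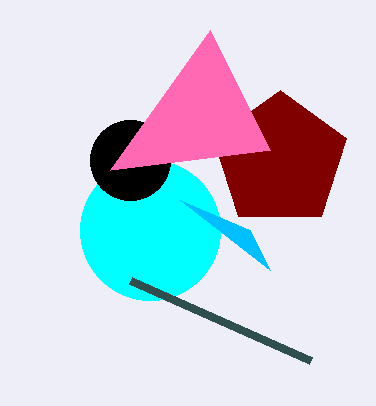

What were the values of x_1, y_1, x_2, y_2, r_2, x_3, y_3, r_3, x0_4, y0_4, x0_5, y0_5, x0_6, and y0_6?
x_1 = 150; y_1 = 230; x_2 = 130; y_2 = 160; r_2 = 40; x_3 = 280; y_3 = 160; r_3 = 70; x0_4 = 210; y0_4 = 30; x0_5 = 180; y0_5 = 200; x0_6 = 130; y0_6 = 280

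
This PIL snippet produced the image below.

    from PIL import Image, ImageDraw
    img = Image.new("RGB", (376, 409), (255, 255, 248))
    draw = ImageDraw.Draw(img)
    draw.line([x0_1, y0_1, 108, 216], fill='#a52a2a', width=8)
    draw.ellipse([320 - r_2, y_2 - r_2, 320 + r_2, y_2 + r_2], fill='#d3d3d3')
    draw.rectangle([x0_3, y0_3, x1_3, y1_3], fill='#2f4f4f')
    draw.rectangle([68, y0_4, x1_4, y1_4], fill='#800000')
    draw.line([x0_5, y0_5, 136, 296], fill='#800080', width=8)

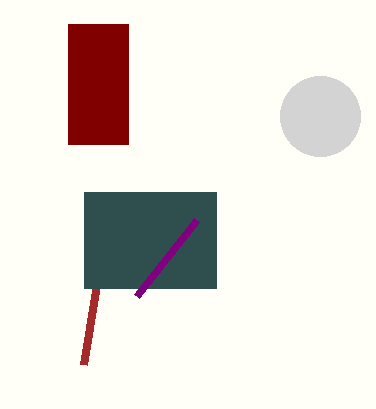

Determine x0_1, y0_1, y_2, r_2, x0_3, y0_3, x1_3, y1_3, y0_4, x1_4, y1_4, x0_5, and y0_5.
x0_1 = 84; y0_1 = 364; y_2 = 116; r_2 = 40; x0_3 = 84; y0_3 = 192; x1_3 = 216; y1_3 = 288; y0_4 = 24; x1_4 = 128; y1_4 = 144; x0_5 = 196; y0_5 = 220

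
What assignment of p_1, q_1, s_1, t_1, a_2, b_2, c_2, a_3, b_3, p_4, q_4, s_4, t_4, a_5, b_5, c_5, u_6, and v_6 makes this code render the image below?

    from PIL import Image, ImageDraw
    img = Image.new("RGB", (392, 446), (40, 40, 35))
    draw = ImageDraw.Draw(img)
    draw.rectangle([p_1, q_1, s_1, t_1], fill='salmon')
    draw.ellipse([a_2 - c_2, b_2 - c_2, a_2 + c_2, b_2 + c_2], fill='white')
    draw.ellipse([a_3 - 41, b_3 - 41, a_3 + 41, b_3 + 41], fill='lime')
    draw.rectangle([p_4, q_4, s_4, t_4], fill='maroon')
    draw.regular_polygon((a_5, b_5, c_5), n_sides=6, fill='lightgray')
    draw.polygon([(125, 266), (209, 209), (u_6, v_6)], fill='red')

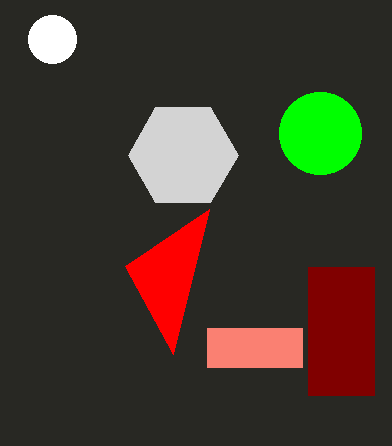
p_1 = 207
q_1 = 328
s_1 = 302
t_1 = 367
a_2 = 52
b_2 = 39
c_2 = 24
a_3 = 320
b_3 = 133
p_4 = 308
q_4 = 267
s_4 = 374
t_4 = 395
a_5 = 183
b_5 = 155
c_5 = 55
u_6 = 173
v_6 = 354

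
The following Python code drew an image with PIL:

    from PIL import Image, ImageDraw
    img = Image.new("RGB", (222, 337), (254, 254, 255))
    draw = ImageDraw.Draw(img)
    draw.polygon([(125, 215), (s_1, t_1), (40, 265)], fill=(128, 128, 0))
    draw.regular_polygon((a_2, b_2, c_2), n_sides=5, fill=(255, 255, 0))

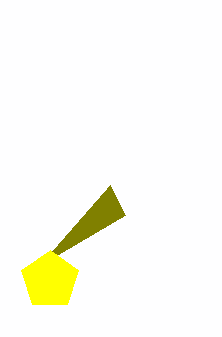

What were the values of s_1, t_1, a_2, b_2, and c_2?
s_1 = 110, t_1 = 185, a_2 = 50, b_2 = 280, c_2 = 30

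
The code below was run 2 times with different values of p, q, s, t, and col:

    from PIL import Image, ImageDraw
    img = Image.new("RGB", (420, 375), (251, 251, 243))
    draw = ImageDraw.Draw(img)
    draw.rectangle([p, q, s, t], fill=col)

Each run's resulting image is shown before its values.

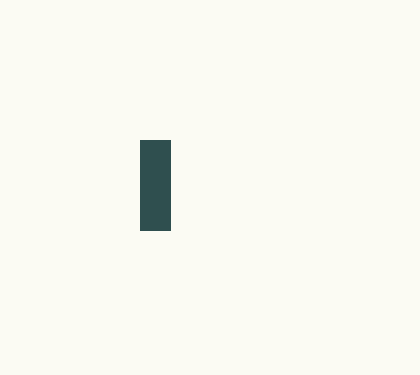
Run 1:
p = 140, q = 140, s = 170, t = 230, col = 'darkslategray'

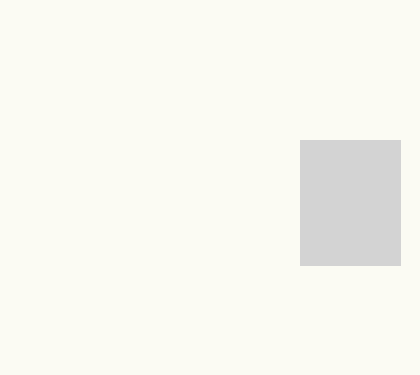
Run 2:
p = 300, q = 140, s = 400, t = 265, col = 'lightgray'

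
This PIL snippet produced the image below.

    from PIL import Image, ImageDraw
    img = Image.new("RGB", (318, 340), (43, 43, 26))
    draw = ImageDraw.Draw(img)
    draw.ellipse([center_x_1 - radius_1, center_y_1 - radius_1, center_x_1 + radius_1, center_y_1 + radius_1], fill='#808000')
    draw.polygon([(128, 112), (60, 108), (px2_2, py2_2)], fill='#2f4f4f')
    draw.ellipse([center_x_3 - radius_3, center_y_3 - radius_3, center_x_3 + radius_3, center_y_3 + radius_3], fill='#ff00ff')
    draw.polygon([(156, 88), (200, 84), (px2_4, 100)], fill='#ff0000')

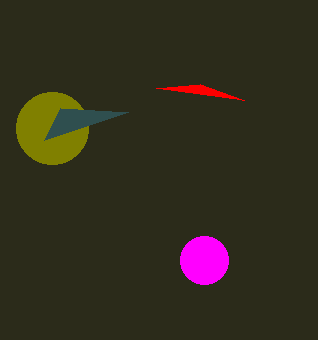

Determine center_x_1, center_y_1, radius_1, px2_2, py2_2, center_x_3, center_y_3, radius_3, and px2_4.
center_x_1 = 52
center_y_1 = 128
radius_1 = 36
px2_2 = 44
py2_2 = 140
center_x_3 = 204
center_y_3 = 260
radius_3 = 24
px2_4 = 244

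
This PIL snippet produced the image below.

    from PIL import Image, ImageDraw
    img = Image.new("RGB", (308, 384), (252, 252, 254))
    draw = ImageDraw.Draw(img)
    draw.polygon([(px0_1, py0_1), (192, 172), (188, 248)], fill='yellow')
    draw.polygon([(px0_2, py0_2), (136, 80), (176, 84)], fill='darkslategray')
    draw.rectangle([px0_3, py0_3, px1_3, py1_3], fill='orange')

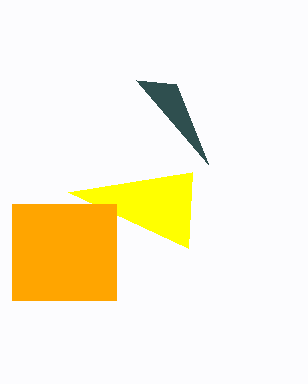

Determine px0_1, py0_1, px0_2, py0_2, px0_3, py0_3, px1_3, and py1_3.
px0_1 = 68, py0_1 = 192, px0_2 = 208, py0_2 = 164, px0_3 = 12, py0_3 = 204, px1_3 = 116, py1_3 = 300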